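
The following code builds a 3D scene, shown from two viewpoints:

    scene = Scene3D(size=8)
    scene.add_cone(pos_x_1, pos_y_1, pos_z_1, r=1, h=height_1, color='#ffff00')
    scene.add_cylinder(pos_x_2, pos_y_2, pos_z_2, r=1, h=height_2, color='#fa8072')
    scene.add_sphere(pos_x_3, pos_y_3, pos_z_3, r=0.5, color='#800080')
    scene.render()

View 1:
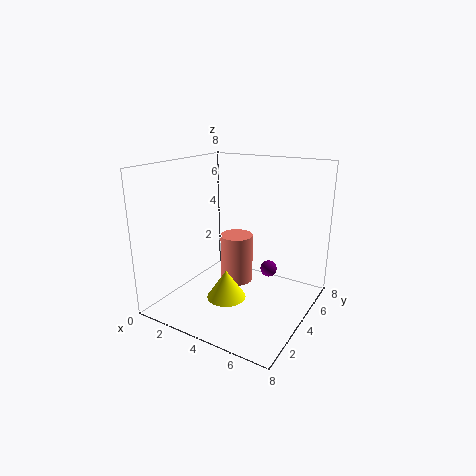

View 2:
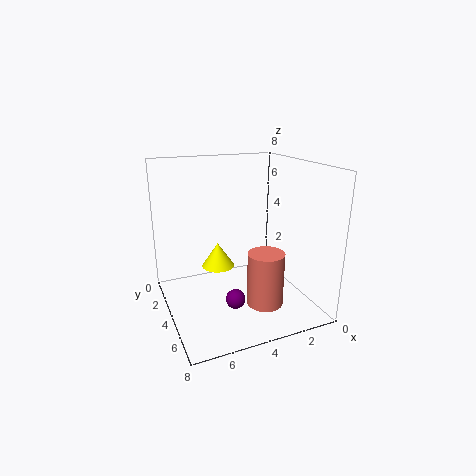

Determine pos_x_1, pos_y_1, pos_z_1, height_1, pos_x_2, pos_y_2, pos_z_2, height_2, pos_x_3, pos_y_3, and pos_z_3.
pos_x_1 = 4.5, pos_y_1 = 2, pos_z_1 = 1.5, height_1 = 1.5, pos_x_2 = 3, pos_y_2 = 5.5, pos_z_2 = 0.5, height_2 = 3, pos_x_3 = 5, pos_y_3 = 6, pos_z_3 = 1.5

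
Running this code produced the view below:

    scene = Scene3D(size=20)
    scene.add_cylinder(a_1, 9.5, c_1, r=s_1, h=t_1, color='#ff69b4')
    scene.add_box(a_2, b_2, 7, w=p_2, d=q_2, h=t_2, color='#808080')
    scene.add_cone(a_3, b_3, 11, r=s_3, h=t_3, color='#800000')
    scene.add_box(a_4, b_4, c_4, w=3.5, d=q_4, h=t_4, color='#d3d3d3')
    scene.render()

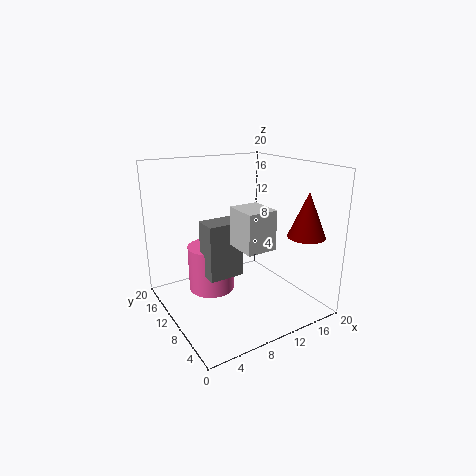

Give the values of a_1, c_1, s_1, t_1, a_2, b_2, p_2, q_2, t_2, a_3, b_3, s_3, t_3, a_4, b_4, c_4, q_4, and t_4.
a_1 = 5.5; c_1 = 4; s_1 = 3; t_1 = 6; a_2 = 3.5; b_2 = 5.5; p_2 = 4.5; q_2 = 3; t_2 = 7; a_3 = 16.5; b_3 = 3.5; s_3 = 2.5; t_3 = 6; a_4 = 5.5; b_4 = 0.5; c_4 = 12; q_4 = 4; t_4 = 4.5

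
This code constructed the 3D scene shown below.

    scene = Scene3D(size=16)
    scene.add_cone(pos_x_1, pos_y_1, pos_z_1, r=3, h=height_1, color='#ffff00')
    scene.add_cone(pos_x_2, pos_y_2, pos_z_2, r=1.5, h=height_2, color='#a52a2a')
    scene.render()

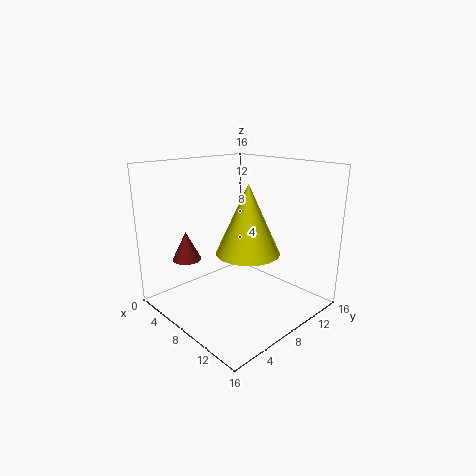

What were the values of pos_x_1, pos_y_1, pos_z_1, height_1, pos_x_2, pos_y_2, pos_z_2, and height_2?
pos_x_1 = 12.5; pos_y_1 = 5; pos_z_1 = 8.5; height_1 = 6.5; pos_x_2 = 6; pos_y_2 = 2.5; pos_z_2 = 6.5; height_2 = 3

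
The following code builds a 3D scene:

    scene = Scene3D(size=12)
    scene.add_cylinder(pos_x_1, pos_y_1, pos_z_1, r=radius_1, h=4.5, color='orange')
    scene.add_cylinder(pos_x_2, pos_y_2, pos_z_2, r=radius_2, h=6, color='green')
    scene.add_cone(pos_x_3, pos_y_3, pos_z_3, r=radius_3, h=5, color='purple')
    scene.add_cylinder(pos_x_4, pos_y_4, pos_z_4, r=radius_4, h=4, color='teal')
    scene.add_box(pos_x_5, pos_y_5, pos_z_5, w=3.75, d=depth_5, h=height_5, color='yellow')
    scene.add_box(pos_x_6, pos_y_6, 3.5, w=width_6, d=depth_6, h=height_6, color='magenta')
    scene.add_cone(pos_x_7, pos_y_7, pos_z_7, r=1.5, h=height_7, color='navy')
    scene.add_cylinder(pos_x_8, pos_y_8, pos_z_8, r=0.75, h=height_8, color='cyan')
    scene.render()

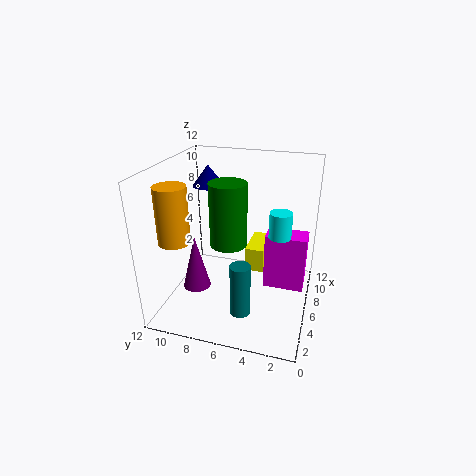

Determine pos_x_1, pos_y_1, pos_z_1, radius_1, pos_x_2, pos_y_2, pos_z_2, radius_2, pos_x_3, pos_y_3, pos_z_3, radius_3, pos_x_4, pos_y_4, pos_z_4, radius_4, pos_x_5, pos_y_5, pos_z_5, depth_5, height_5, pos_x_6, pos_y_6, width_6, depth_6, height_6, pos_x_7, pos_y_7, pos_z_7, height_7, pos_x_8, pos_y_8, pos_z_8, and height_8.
pos_x_1 = 3
pos_y_1 = 10.25
pos_z_1 = 6.5
radius_1 = 1.25
pos_x_2 = 8.75
pos_y_2 = 7.75
pos_z_2 = 3.75
radius_2 = 1.75
pos_x_3 = 6
pos_y_3 = 10
pos_z_3 = 0.5
radius_3 = 1.25
pos_x_4 = 1.5
pos_y_4 = 4.5
pos_z_4 = 2.25
radius_4 = 0.75
pos_x_5 = 8.25
pos_y_5 = 4.25
pos_z_5 = 1.5
depth_5 = 1.75
height_5 = 2.25
pos_x_6 = 3.5
pos_y_6 = 0.25
width_6 = 1.75
depth_6 = 3
height_6 = 4.25
pos_x_7 = 10.5
pos_y_7 = 10.25
pos_z_7 = 8.75
height_7 = 2
pos_x_8 = 2.25
pos_y_8 = 2
pos_z_8 = 8.5
height_8 = 1.75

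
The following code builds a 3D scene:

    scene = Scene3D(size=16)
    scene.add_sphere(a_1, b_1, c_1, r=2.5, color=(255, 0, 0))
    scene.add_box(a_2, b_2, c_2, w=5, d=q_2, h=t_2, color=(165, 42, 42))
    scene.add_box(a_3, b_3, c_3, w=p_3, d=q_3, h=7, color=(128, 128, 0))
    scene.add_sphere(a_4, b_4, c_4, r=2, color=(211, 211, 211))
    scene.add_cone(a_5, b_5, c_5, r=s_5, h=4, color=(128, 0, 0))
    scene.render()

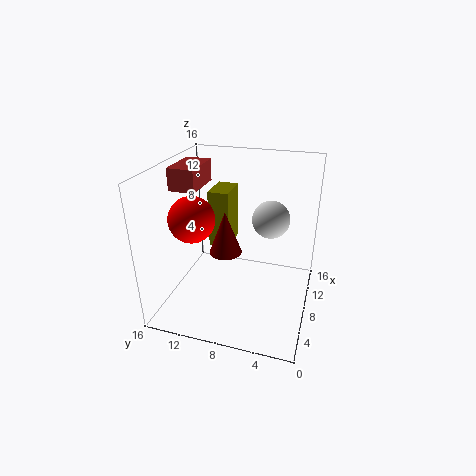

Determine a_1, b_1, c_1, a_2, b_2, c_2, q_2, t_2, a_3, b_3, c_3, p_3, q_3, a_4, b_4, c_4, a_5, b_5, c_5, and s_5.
a_1 = 6; b_1 = 12.5; c_1 = 10.5; a_2 = 7; b_2 = 12.5; c_2 = 13; q_2 = 3; t_2 = 2.5; a_3 = 10.5; b_3 = 10; c_3 = 5; p_3 = 4; q_3 = 2.5; a_4 = 8.5; b_4 = 4.5; c_4 = 10.5; a_5 = 2.5; b_5 = 7.5; c_5 = 9.5; s_5 = 1.5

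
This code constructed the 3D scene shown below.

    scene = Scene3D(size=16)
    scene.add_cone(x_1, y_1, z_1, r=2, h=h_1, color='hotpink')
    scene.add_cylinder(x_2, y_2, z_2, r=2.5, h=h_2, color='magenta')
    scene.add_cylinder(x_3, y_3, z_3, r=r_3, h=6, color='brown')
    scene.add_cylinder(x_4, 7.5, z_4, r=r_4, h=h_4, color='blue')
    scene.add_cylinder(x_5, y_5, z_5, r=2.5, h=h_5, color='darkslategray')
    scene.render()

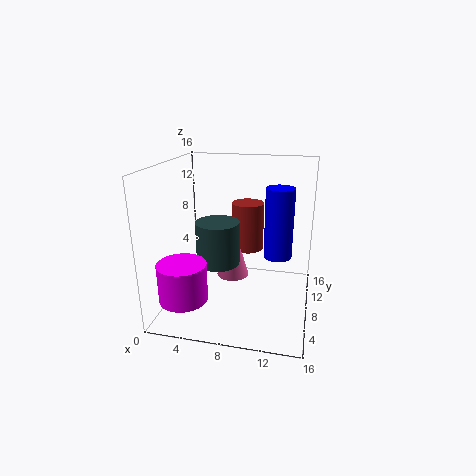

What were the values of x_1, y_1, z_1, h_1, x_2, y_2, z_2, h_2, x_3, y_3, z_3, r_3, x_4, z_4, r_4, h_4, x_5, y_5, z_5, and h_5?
x_1 = 6.5
y_1 = 11.5
z_1 = 1.5
h_1 = 7
x_2 = 3.5
y_2 = 2.5
z_2 = 3
h_2 = 4
x_3 = 8
y_3 = 13.5
z_3 = 4.5
r_3 = 2
x_4 = 12.5
z_4 = 6.5
r_4 = 1.5
h_4 = 7.5
x_5 = 5.5
y_5 = 8.5
z_5 = 4.5
h_5 = 5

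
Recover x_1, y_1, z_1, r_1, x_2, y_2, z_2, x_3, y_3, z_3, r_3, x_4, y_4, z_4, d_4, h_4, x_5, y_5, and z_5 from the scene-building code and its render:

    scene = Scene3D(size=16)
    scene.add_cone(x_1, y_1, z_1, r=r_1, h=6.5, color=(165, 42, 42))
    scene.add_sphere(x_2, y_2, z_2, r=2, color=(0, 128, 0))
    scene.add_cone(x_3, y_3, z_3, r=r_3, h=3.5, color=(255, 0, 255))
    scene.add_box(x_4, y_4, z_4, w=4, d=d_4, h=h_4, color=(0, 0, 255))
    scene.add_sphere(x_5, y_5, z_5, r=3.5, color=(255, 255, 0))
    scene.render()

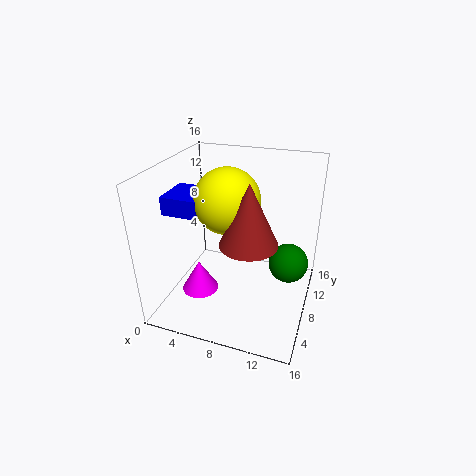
x_1 = 10
y_1 = 5.5
z_1 = 9
r_1 = 3
x_2 = 14
y_2 = 6.5
z_2 = 7
x_3 = 4.5
y_3 = 5
z_3 = 2.5
r_3 = 2
x_4 = 0.5
y_4 = 5
z_4 = 11
d_4 = 4.5
h_4 = 2
x_5 = 7
y_5 = 7.5
z_5 = 12.5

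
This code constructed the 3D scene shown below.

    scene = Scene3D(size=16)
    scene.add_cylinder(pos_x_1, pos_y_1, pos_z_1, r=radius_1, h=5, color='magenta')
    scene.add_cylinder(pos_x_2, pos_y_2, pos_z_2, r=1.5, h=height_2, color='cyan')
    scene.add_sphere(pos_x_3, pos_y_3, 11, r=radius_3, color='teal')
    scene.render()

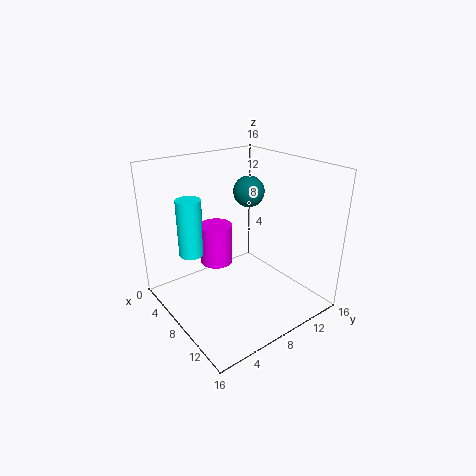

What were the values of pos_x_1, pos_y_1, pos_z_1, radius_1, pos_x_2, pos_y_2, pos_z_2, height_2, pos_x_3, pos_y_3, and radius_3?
pos_x_1 = 3.5, pos_y_1 = 8, pos_z_1 = 3, radius_1 = 2, pos_x_2 = 2.5, pos_y_2 = 5, pos_z_2 = 4.5, height_2 = 7, pos_x_3 = 3, pos_y_3 = 13.5, radius_3 = 2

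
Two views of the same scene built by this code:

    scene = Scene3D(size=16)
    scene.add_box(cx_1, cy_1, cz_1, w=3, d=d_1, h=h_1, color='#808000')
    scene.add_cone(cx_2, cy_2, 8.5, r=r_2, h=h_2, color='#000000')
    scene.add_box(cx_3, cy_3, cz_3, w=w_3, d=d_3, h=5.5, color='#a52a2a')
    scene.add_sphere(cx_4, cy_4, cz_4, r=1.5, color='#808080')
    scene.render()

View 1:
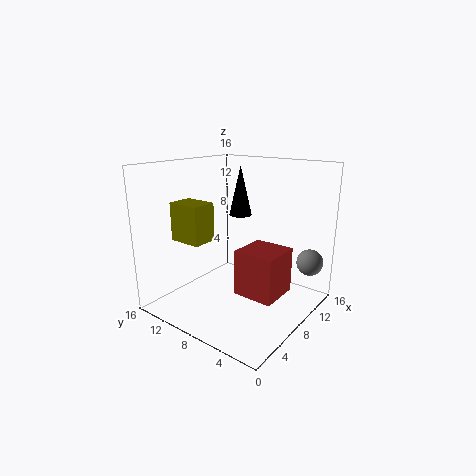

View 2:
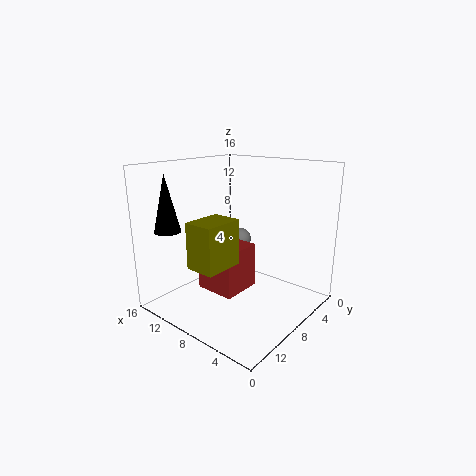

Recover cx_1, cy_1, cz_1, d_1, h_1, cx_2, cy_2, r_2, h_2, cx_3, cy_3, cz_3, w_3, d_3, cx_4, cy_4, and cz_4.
cx_1 = 5, cy_1 = 11.5, cz_1 = 7, d_1 = 4, h_1 = 4.5, cx_2 = 14.5, cy_2 = 12.5, r_2 = 1.5, h_2 = 6.5, cx_3 = 8.5, cy_3 = 4, cz_3 = 0.5, w_3 = 5, d_3 = 5, cx_4 = 13, cy_4 = 1.5, cz_4 = 5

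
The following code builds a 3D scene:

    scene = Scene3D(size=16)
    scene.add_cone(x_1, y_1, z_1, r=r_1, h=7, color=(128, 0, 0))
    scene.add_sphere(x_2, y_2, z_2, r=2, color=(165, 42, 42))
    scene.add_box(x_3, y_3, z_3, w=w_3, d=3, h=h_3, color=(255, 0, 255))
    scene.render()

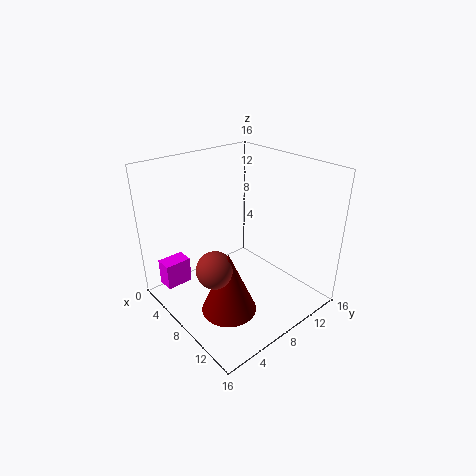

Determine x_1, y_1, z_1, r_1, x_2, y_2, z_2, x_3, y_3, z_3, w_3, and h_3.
x_1 = 10
y_1 = 5
z_1 = 1
r_1 = 3
x_2 = 9
y_2 = 4
z_2 = 6
x_3 = 2
y_3 = 1
z_3 = 2
w_3 = 2
h_3 = 3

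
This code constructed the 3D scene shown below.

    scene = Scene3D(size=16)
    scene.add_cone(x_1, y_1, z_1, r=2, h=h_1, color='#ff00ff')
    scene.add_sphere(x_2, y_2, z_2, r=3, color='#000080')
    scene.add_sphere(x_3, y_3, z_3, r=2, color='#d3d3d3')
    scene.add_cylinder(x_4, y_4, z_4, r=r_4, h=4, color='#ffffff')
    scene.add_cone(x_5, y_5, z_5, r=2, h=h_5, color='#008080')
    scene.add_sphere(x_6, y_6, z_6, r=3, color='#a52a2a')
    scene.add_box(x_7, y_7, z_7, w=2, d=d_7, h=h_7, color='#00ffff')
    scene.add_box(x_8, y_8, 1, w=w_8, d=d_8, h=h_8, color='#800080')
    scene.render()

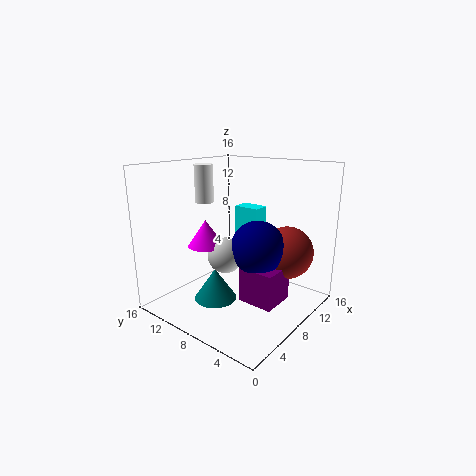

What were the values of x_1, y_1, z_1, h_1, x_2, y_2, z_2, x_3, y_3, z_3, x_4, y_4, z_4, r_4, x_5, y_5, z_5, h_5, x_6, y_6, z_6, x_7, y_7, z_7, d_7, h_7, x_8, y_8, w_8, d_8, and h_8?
x_1 = 6
y_1 = 11
z_1 = 7
h_1 = 3
x_2 = 9
y_2 = 6
z_2 = 7
x_3 = 7
y_3 = 9
z_3 = 6
x_4 = 6
y_4 = 11
z_4 = 12
r_4 = 1
x_5 = 2
y_5 = 6
z_5 = 4
h_5 = 3
x_6 = 12
y_6 = 4
z_6 = 6
x_7 = 10
y_7 = 7
z_7 = 6
d_7 = 3
h_7 = 5
x_8 = 7
y_8 = 3
w_8 = 4
d_8 = 4
h_8 = 4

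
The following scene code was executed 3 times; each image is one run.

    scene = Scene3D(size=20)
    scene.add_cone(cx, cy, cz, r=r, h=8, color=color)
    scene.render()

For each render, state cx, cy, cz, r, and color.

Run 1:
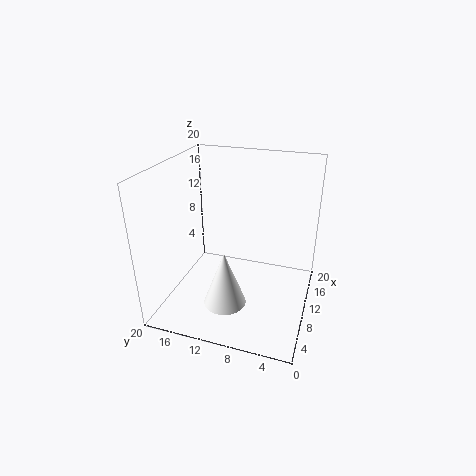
cx = 7, cy = 11, cz = 1, r = 3, color = 'white'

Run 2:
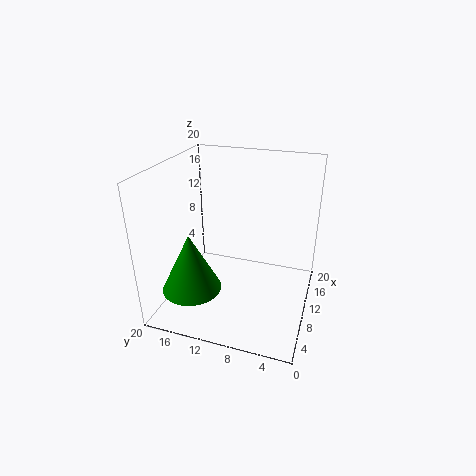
cx = 5, cy = 15, cz = 4, r = 4, color = 'green'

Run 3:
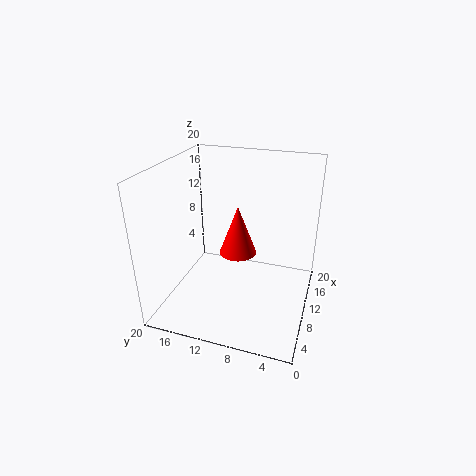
cx = 16, cy = 12, cz = 4, r = 3, color = 'red'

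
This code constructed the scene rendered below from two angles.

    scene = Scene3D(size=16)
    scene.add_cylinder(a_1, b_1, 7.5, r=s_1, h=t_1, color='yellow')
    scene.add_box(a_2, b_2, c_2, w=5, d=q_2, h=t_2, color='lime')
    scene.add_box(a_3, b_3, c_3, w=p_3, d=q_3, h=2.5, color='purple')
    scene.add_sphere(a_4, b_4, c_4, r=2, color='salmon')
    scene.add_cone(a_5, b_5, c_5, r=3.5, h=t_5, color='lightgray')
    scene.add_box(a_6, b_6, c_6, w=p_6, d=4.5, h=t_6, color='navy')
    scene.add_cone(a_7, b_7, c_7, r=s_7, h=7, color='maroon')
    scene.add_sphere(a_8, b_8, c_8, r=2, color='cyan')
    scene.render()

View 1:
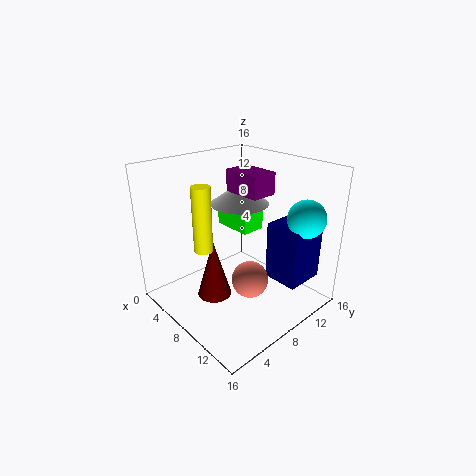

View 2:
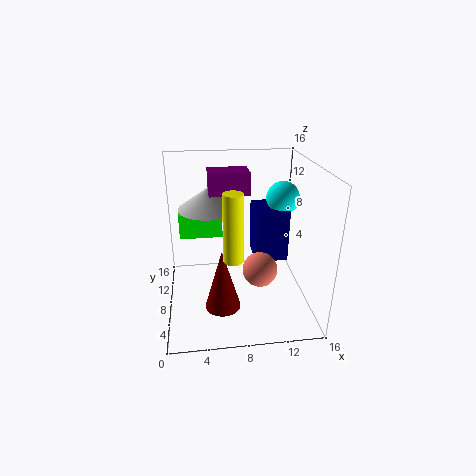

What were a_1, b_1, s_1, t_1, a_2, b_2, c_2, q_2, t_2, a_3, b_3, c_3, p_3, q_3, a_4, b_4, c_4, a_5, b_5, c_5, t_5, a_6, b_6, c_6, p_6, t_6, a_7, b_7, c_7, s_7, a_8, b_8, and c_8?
a_1 = 7; b_1 = 4; s_1 = 1; t_1 = 7; a_2 = 1.5; b_2 = 10.5; c_2 = 7; q_2 = 3; t_2 = 3; a_3 = 5; b_3 = 9; c_3 = 12.5; p_3 = 4.5; q_3 = 3; a_4 = 10.5; b_4 = 7.5; c_4 = 4; a_5 = 5; b_5 = 11; c_5 = 10.5; t_5 = 2.5; a_6 = 10.5; b_6 = 10; c_6 = 3.5; p_6 = 4; t_6 = 6.5; a_7 = 6; b_7 = 6; c_7 = 0.5; s_7 = 2; a_8 = 14; b_8 = 12; c_8 = 11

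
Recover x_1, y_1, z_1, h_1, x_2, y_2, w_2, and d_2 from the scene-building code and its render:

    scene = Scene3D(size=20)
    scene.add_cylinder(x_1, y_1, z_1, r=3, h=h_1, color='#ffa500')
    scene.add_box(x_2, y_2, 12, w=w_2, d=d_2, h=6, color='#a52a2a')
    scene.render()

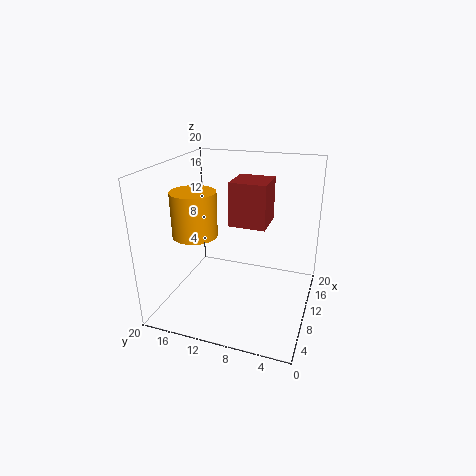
x_1 = 7; y_1 = 15; z_1 = 11; h_1 = 6; x_2 = 9; y_2 = 6; w_2 = 5; d_2 = 5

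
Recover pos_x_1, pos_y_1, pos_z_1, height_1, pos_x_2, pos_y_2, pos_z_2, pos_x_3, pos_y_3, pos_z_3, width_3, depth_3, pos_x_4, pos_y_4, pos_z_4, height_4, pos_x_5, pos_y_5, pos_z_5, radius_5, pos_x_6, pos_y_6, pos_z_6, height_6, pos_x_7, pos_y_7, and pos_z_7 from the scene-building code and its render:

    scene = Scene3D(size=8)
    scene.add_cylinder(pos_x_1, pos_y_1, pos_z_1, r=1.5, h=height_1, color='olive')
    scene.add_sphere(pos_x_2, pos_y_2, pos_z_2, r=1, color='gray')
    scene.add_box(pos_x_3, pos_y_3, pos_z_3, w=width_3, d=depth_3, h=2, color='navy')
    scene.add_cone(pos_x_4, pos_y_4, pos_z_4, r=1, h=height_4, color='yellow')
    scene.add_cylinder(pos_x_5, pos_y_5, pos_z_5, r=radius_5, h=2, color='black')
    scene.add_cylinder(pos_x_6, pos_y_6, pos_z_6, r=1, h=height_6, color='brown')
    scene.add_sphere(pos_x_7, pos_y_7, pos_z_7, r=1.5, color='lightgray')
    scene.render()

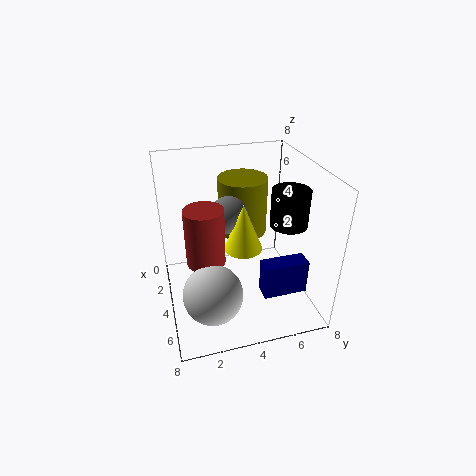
pos_x_1 = 1.5; pos_y_1 = 5; pos_z_1 = 3; height_1 = 3.5; pos_x_2 = 4; pos_y_2 = 3.5; pos_z_2 = 5.5; pos_x_3 = 5; pos_y_3 = 5; pos_z_3 = 1; width_3 = 1; depth_3 = 2.5; pos_x_4 = 5; pos_y_4 = 4; pos_z_4 = 4; height_4 = 2.5; pos_x_5 = 5; pos_y_5 = 6.5; pos_z_5 = 5; radius_5 = 1; pos_x_6 = 5; pos_y_6 = 2; pos_z_6 = 3.5; height_6 = 3; pos_x_7 = 6.5; pos_y_7 = 2; pos_z_7 = 2.5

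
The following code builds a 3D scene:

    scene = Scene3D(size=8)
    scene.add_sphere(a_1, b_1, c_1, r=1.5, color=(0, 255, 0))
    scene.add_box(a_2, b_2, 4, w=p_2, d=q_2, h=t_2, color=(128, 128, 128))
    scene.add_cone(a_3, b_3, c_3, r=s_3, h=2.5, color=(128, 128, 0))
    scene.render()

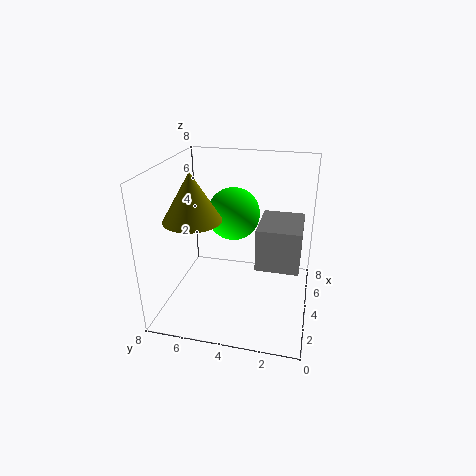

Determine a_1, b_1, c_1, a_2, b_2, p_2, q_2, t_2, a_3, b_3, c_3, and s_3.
a_1 = 5; b_1 = 4.5; c_1 = 5; a_2 = 1; b_2 = 0.5; p_2 = 2.5; q_2 = 2; t_2 = 2; a_3 = 2.5; b_3 = 6; c_3 = 5.5; s_3 = 1.5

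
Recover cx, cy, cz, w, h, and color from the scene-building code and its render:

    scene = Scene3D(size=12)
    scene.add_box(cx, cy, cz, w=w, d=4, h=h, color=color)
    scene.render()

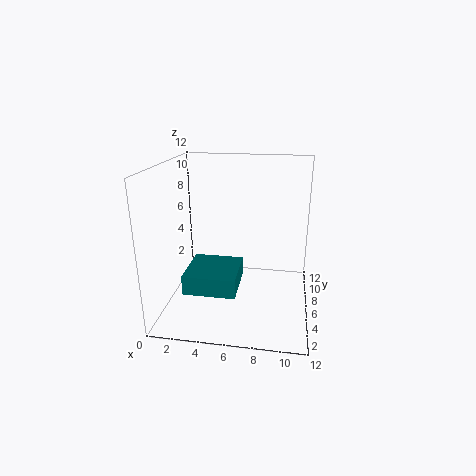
cx = 2.5
cy = 1.5
cz = 3
w = 4
h = 1.5
color = 'teal'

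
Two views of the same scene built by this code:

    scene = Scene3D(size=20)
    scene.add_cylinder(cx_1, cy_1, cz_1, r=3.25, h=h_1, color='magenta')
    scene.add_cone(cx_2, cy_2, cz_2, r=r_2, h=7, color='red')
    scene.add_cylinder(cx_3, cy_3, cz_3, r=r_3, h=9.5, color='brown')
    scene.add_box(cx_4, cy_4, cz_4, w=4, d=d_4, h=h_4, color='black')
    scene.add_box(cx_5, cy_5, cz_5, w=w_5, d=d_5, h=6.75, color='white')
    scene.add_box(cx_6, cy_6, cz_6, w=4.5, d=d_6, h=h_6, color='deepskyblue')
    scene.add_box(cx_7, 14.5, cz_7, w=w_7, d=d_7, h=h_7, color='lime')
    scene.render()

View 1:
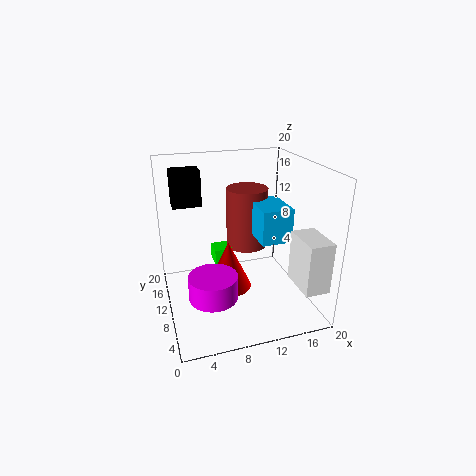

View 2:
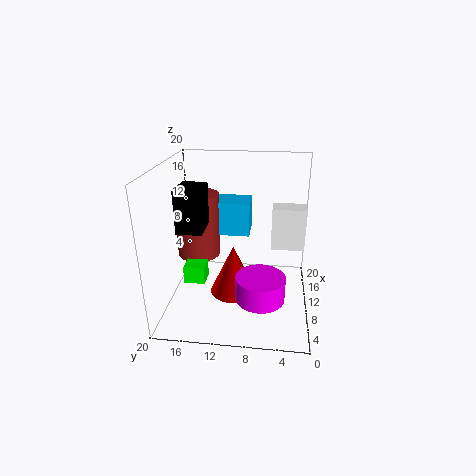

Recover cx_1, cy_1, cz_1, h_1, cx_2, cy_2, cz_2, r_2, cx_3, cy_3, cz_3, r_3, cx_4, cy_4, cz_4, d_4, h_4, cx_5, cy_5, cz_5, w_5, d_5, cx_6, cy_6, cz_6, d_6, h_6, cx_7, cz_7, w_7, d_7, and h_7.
cx_1 = 5.5
cy_1 = 6.5
cz_1 = 3.5
h_1 = 3.25
cx_2 = 8.75
cy_2 = 10.5
cz_2 = 2.25
r_2 = 3.25
cx_3 = 13.5
cy_3 = 16.5
cz_3 = 5.5
r_3 = 3.25
cx_4 = 1.75
cy_4 = 13
cz_4 = 14
d_4 = 3
h_4 = 5
cx_5 = 15.75
cy_5 = 0.25
cz_5 = 5.5
w_5 = 3.25
d_5 = 5.25
cx_6 = 13.25
cy_6 = 8.75
cz_6 = 8.75
d_6 = 6.5
h_6 = 5
cx_7 = 7.75
cz_7 = 3.5
w_7 = 2.75
d_7 = 3
h_7 = 2.5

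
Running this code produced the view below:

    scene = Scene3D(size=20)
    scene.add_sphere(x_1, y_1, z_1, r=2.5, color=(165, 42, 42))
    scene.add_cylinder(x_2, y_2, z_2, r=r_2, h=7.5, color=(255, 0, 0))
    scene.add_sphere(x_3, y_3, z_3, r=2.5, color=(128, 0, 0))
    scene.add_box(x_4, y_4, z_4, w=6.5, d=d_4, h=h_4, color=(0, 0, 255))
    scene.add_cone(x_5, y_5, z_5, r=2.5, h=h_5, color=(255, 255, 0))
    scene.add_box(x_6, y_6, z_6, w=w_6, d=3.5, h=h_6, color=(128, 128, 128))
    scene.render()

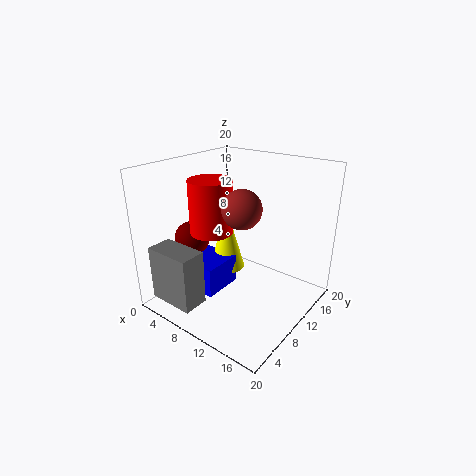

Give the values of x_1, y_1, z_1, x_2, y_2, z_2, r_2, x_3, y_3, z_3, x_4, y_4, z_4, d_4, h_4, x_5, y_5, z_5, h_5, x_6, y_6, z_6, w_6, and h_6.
x_1 = 12.5
y_1 = 7.5
z_1 = 15.5
x_2 = 6.5
y_2 = 8.5
z_2 = 10.5
r_2 = 3
x_3 = 3.5
y_3 = 7.5
z_3 = 9
x_4 = 3.5
y_4 = 4
z_4 = 3.5
d_4 = 5.5
h_4 = 4
x_5 = 8
y_5 = 10
z_5 = 5
h_5 = 9
x_6 = 2.5
y_6 = 0.5
z_6 = 2.5
w_6 = 6.5
h_6 = 7.5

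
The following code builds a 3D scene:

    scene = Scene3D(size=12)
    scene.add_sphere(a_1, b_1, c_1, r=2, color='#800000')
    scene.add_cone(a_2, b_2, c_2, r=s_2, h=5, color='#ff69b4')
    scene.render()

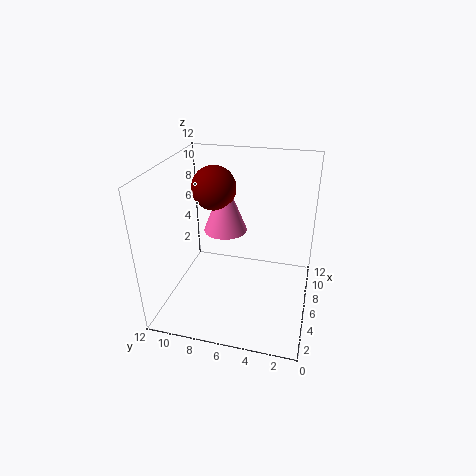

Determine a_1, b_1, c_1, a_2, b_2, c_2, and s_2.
a_1 = 9, b_1 = 9, c_1 = 9, a_2 = 9, b_2 = 8, c_2 = 5, s_2 = 2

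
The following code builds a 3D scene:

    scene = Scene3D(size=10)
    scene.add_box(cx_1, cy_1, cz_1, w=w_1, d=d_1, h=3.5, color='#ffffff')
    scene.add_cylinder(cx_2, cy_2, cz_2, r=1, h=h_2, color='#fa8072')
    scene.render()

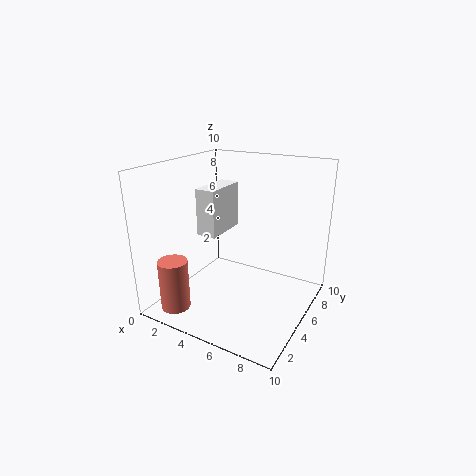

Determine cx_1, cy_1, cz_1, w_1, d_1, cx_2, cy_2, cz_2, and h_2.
cx_1 = 1.5; cy_1 = 5; cz_1 = 4.5; w_1 = 1.5; d_1 = 3.5; cx_2 = 2; cy_2 = 1.5; cz_2 = 0.5; h_2 = 3.5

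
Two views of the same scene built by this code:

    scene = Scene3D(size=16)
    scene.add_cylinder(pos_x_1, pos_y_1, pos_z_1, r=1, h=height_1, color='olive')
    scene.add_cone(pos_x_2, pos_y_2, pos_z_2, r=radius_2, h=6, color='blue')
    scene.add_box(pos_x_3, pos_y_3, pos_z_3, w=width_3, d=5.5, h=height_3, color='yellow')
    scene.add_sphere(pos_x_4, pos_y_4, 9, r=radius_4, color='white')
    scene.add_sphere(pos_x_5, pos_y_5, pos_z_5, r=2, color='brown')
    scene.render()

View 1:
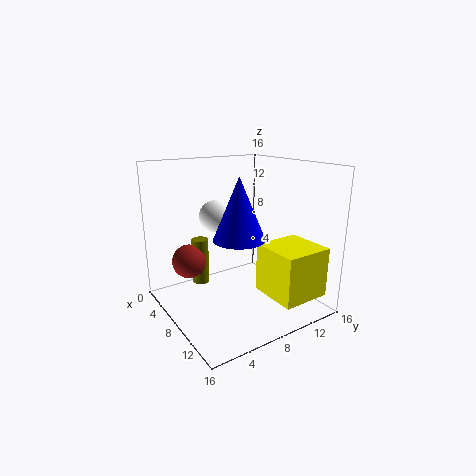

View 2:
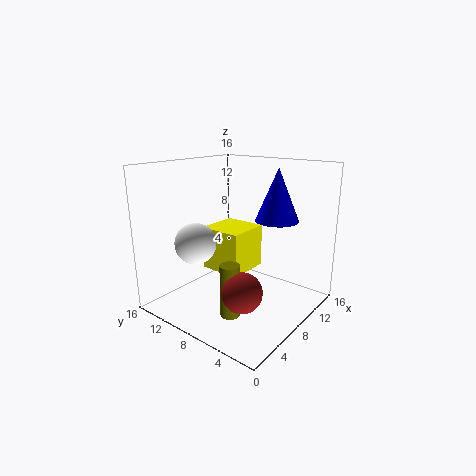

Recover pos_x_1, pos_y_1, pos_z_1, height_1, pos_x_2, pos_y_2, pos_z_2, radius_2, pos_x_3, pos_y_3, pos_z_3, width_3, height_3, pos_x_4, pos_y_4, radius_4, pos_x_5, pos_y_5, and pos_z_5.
pos_x_1 = 3.5; pos_y_1 = 5.5; pos_z_1 = 1.5; height_1 = 5.5; pos_x_2 = 12; pos_y_2 = 5.5; pos_z_2 = 9.5; radius_2 = 2.5; pos_x_3 = 9.5; pos_y_3 = 9.5; pos_z_3 = 2; width_3 = 5.5; height_3 = 5.5; pos_x_4 = 2; pos_y_4 = 8.5; radius_4 = 2; pos_x_5 = 3.5; pos_y_5 = 4; pos_z_5 = 4.5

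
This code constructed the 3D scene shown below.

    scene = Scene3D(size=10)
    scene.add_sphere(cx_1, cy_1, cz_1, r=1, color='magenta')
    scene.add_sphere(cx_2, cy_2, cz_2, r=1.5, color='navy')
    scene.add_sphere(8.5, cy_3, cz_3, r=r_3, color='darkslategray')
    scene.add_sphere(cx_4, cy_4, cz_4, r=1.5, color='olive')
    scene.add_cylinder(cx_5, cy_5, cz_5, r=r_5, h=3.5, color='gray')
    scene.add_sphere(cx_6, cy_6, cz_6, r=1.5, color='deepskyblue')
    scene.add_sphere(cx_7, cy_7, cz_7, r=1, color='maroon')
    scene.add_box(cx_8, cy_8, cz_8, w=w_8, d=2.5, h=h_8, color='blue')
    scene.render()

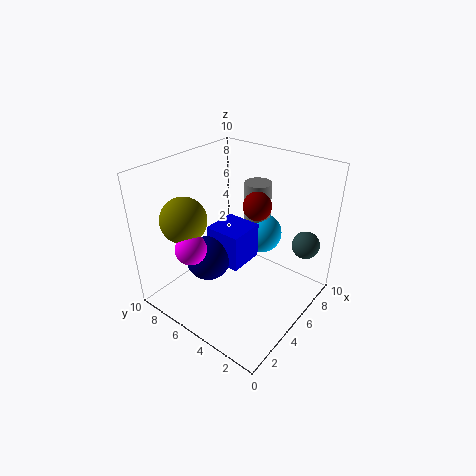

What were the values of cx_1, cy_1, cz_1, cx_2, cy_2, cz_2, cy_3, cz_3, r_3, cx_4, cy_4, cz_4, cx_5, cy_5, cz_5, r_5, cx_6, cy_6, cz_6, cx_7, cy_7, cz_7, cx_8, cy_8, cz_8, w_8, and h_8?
cx_1 = 1.5
cy_1 = 6
cz_1 = 5.5
cx_2 = 3
cy_2 = 6
cz_2 = 4
cy_3 = 1.5
cz_3 = 4
r_3 = 1
cx_4 = 2
cy_4 = 7
cz_4 = 7
cx_5 = 8
cy_5 = 5.5
cz_5 = 4.5
r_5 = 1
cx_6 = 8
cy_6 = 5
cz_6 = 4
cx_7 = 6.5
cy_7 = 4.5
cz_7 = 7
cx_8 = 3.5
cy_8 = 4
cz_8 = 3.5
w_8 = 2.5
h_8 = 2.5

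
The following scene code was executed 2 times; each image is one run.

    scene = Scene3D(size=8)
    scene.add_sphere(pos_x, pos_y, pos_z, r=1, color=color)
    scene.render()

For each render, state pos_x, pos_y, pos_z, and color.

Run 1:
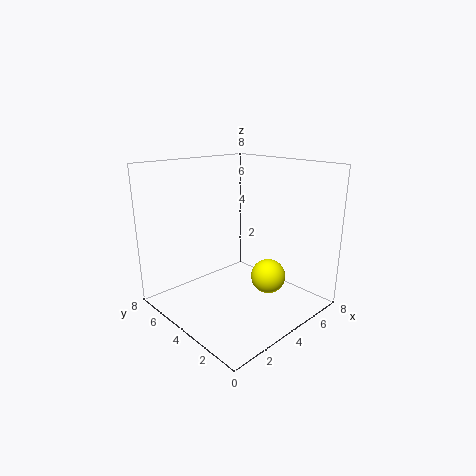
pos_x = 5.5
pos_y = 3
pos_z = 1.5
color = 'yellow'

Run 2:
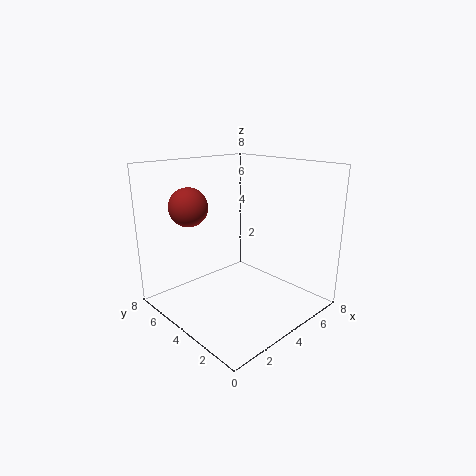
pos_x = 1.5
pos_y = 5
pos_z = 6
color = 'brown'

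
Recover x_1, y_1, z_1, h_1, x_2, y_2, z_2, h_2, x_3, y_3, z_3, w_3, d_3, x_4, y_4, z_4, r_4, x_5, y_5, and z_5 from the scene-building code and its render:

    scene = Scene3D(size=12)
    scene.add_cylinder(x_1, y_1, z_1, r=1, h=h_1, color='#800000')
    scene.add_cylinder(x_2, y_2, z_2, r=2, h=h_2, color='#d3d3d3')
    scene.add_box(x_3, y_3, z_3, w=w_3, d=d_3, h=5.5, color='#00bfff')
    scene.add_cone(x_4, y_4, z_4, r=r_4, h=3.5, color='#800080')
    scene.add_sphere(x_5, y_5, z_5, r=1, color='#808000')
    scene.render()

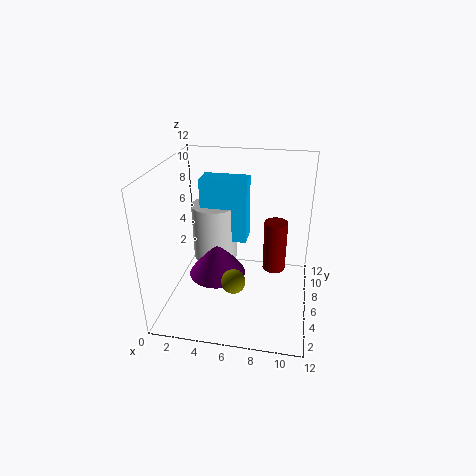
x_1 = 9; y_1 = 7.5; z_1 = 2.5; h_1 = 4.5; x_2 = 3.5; y_2 = 8; z_2 = 3; h_2 = 5; x_3 = 2.5; y_3 = 7; z_3 = 5; w_3 = 4; d_3 = 2; x_4 = 4; y_4 = 6.5; z_4 = 2; r_4 = 2.5; x_5 = 6; y_5 = 4; z_5 = 3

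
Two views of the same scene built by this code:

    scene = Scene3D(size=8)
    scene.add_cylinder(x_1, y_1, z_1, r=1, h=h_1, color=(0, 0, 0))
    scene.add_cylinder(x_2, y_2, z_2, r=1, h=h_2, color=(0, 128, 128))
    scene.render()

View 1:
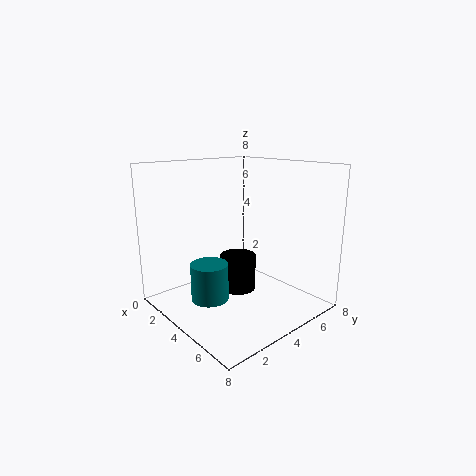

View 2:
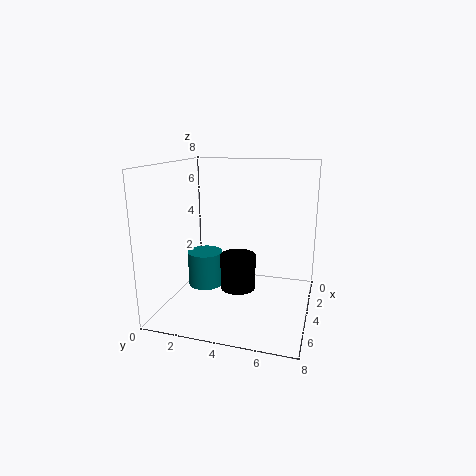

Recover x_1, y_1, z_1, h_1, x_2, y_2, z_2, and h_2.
x_1 = 4, y_1 = 4, z_1 = 1, h_1 = 2, x_2 = 4, y_2 = 2, z_2 = 1, h_2 = 2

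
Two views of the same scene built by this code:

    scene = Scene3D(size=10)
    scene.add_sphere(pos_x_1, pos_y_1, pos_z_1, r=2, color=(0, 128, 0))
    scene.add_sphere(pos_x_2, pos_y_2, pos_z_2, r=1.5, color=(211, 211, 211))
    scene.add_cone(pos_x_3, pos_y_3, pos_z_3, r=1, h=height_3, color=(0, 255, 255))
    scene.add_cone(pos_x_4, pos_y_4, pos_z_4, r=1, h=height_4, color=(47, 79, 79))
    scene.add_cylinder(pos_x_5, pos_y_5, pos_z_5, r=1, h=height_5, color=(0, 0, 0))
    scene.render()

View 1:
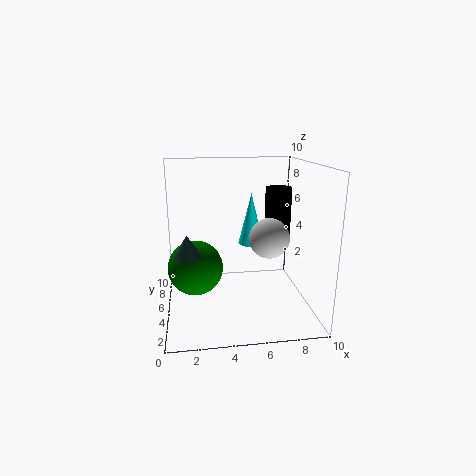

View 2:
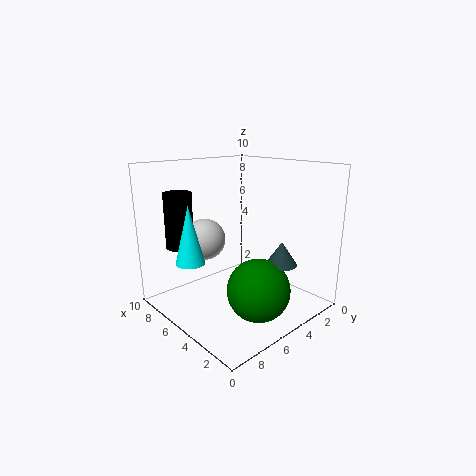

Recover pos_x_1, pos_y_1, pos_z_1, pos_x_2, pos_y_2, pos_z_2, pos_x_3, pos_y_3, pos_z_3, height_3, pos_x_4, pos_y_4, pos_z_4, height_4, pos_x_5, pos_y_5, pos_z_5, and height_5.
pos_x_1 = 2, pos_y_1 = 6, pos_z_1 = 2.5, pos_x_2 = 7.5, pos_y_2 = 6, pos_z_2 = 4.5, pos_x_3 = 6.5, pos_y_3 = 8, pos_z_3 = 3.5, height_3 = 4, pos_x_4 = 1.5, pos_y_4 = 4.5, pos_z_4 = 4, height_4 = 1.5, pos_x_5 = 8.5, pos_y_5 = 7.5, pos_z_5 = 4, height_5 = 4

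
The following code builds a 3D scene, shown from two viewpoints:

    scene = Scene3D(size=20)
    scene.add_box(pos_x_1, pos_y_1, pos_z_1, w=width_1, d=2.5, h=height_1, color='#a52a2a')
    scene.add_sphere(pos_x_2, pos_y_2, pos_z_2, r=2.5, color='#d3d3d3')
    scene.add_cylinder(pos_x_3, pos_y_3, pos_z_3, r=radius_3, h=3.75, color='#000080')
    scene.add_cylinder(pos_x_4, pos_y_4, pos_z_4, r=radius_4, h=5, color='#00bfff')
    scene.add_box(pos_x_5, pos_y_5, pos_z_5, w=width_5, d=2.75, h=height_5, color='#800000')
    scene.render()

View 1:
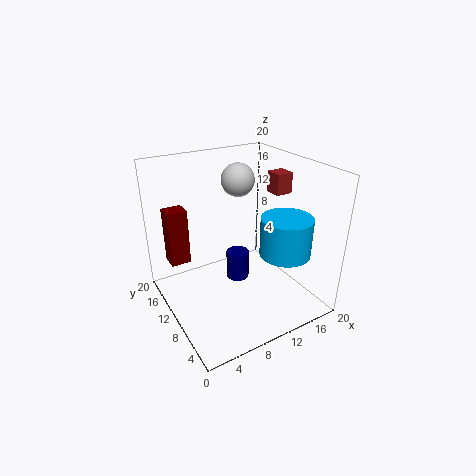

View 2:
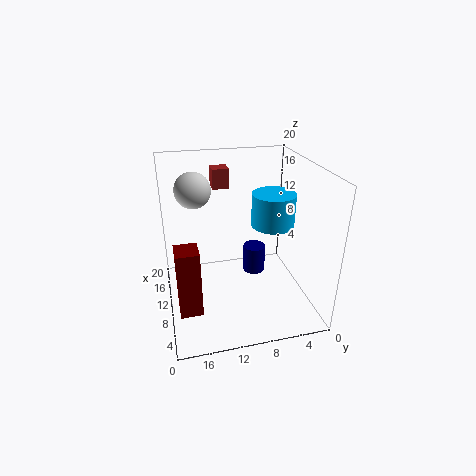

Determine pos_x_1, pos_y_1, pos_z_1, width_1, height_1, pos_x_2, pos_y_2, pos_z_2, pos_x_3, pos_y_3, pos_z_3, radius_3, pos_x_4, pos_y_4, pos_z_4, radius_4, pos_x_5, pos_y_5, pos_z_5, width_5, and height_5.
pos_x_1 = 16.25, pos_y_1 = 9.75, pos_z_1 = 15, width_1 = 2.5, height_1 = 3, pos_x_2 = 13.25, pos_y_2 = 15.5, pos_z_2 = 16.25, pos_x_3 = 8.75, pos_y_3 = 8, pos_z_3 = 5.5, radius_3 = 1.5, pos_x_4 = 13.25, pos_y_4 = 3.75, pos_z_4 = 9.75, radius_4 = 3.25, pos_x_5 = 2.25, pos_y_5 = 16.25, pos_z_5 = 4.25, width_5 = 3, height_5 = 8.5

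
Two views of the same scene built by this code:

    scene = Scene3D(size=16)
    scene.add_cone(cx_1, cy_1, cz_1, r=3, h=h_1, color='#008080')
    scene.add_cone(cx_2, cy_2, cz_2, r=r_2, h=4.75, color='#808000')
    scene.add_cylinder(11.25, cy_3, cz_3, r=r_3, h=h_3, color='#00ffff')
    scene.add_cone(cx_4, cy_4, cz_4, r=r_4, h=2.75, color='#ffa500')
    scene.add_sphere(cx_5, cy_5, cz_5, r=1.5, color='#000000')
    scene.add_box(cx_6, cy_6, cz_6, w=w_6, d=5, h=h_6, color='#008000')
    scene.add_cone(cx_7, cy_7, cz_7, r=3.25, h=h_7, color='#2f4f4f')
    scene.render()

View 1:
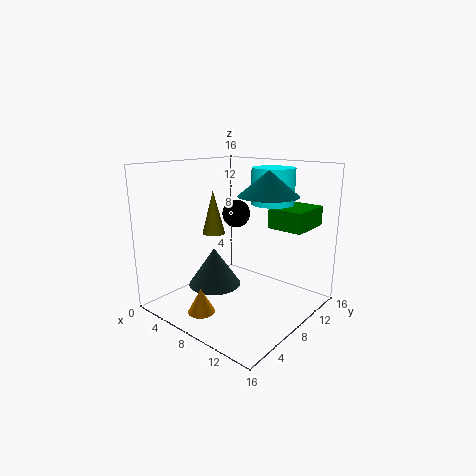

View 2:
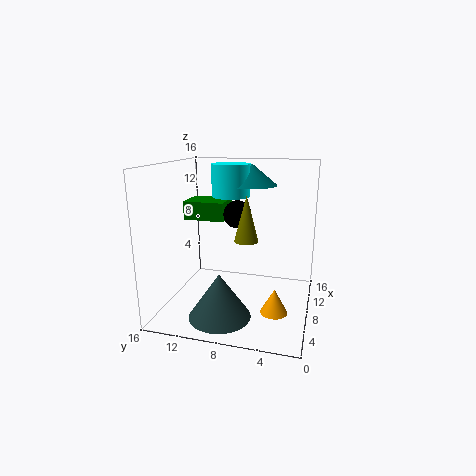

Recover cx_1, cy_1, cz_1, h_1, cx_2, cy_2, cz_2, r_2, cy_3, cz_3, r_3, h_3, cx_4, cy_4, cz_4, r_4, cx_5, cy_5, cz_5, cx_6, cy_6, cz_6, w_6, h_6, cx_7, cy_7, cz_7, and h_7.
cx_1 = 12.25, cy_1 = 7.5, cz_1 = 13.25, h_1 = 2.5, cx_2 = 5.75, cy_2 = 6.5, cz_2 = 8.5, r_2 = 1.25, cy_3 = 9.75, cz_3 = 12, r_3 = 2.25, h_3 = 3.75, cx_4 = 6.5, cy_4 = 3.5, cz_4 = 0.25, r_4 = 1.5, cx_5 = 7.75, cy_5 = 8, cz_5 = 10.75, cx_6 = 10.25, cy_6 = 10.5, cz_6 = 9, w_6 = 4, h_6 = 2.25, cx_7 = 3.5, cy_7 = 8.75, cz_7 = 0.75, h_7 = 4.75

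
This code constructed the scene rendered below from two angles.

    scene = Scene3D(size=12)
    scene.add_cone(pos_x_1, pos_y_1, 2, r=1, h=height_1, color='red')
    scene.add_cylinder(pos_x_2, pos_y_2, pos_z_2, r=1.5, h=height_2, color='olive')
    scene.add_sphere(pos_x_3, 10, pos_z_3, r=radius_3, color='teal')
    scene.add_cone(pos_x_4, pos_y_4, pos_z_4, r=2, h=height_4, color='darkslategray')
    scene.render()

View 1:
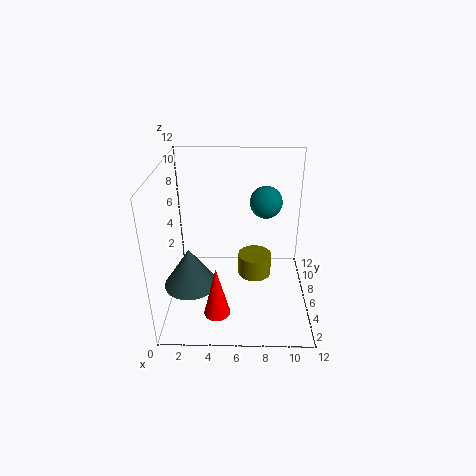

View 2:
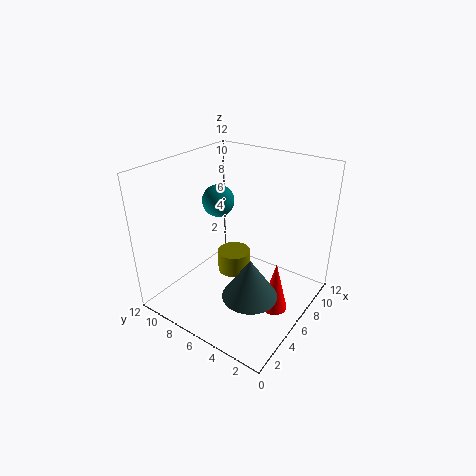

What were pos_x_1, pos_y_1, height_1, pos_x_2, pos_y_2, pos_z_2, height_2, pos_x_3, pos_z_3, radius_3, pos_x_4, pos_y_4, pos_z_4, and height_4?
pos_x_1 = 4.5, pos_y_1 = 1.5, height_1 = 4, pos_x_2 = 7.5, pos_y_2 = 7.5, pos_z_2 = 1.5, height_2 = 2, pos_x_3 = 8.5, pos_z_3 = 7.5, radius_3 = 1.5, pos_x_4 = 2.5, pos_y_4 = 2.5, pos_z_4 = 4, height_4 = 3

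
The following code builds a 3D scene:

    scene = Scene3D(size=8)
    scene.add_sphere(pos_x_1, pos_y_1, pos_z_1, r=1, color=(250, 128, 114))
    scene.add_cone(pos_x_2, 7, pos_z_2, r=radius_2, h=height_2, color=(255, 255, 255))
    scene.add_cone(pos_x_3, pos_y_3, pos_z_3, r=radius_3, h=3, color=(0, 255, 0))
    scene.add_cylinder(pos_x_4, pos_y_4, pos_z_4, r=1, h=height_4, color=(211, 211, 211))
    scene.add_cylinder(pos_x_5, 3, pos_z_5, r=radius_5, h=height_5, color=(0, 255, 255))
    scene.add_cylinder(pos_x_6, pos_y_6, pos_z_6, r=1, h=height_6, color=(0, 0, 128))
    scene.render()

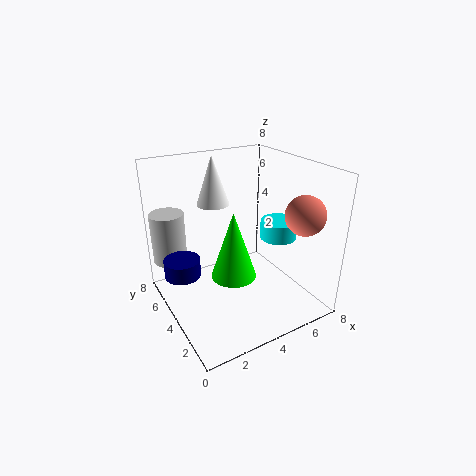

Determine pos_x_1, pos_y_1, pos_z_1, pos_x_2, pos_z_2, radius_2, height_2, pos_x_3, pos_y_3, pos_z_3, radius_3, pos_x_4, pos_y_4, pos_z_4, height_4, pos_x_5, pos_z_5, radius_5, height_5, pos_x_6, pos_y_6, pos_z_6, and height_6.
pos_x_1 = 6
pos_y_1 = 1
pos_z_1 = 6
pos_x_2 = 4
pos_z_2 = 5
radius_2 = 1
height_2 = 3
pos_x_3 = 2
pos_y_3 = 1
pos_z_3 = 4
radius_3 = 1
pos_x_4 = 1
pos_y_4 = 7
pos_z_4 = 2
height_4 = 3
pos_x_5 = 6
pos_z_5 = 4
radius_5 = 1
height_5 = 1
pos_x_6 = 1
pos_y_6 = 5
pos_z_6 = 2
height_6 = 1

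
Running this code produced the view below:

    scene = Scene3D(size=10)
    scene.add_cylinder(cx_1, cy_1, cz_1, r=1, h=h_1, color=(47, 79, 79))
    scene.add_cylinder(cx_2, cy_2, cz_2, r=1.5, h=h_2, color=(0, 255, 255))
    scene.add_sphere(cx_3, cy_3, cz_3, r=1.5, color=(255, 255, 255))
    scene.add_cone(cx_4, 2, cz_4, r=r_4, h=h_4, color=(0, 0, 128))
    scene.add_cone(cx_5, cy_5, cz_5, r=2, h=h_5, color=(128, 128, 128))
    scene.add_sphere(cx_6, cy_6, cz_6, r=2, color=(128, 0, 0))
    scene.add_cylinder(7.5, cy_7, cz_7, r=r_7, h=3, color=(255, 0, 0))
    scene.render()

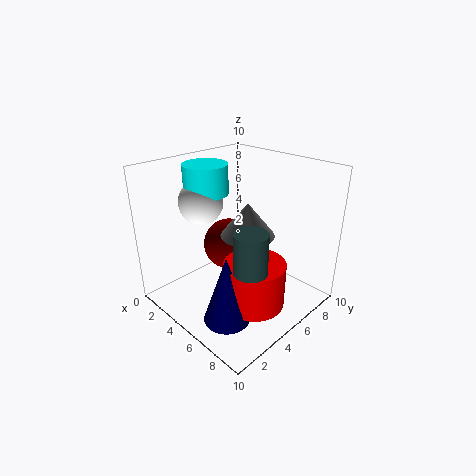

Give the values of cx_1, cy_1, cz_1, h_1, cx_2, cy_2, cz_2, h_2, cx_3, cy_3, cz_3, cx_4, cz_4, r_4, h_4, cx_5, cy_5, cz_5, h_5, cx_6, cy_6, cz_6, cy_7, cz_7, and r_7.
cx_1 = 8.5, cy_1 = 2.5, cz_1 = 5, h_1 = 2.5, cx_2 = 3, cy_2 = 4, cz_2 = 8, h_2 = 2, cx_3 = 3, cy_3 = 3.5, cz_3 = 7.5, cx_4 = 7, cz_4 = 1, r_4 = 1.5, h_4 = 4.5, cx_5 = 4.5, cy_5 = 6.5, cz_5 = 4.5, h_5 = 2.5, cx_6 = 2.5, cy_6 = 6.5, cz_6 = 3, cy_7 = 4, cz_7 = 1.5, r_7 = 2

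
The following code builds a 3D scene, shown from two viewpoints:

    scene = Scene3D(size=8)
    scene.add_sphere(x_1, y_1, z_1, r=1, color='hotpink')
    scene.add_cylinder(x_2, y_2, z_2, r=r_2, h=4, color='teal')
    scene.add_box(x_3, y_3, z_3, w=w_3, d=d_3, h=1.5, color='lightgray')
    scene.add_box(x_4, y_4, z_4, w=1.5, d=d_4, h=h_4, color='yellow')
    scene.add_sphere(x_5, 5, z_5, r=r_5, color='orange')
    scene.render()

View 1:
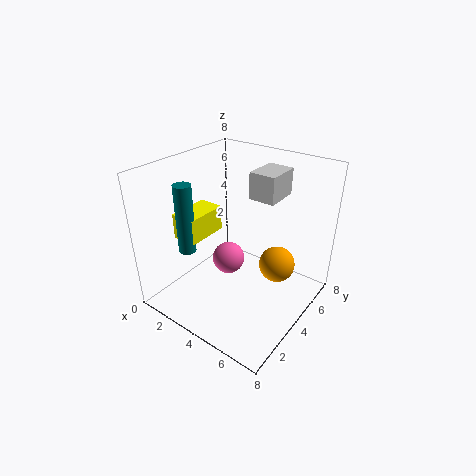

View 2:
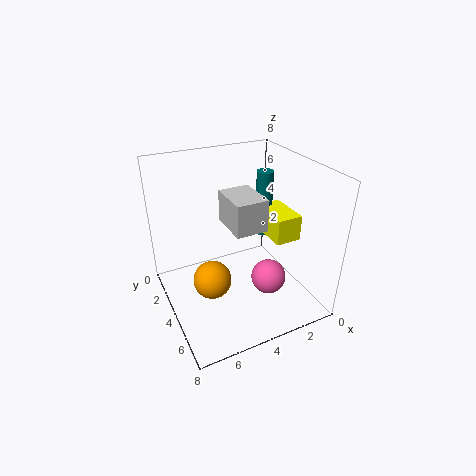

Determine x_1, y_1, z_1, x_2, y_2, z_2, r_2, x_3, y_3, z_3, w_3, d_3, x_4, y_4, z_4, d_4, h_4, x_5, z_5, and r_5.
x_1 = 2.5; y_1 = 5; z_1 = 1.5; x_2 = 1.5; y_2 = 2.5; z_2 = 3; r_2 = 0.5; x_3 = 4; y_3 = 5; z_3 = 6; w_3 = 1.5; d_3 = 2; x_4 = 0.5; y_4 = 2.5; z_4 = 3.5; d_4 = 2.5; h_4 = 1.5; x_5 = 6; z_5 = 2.5; r_5 = 1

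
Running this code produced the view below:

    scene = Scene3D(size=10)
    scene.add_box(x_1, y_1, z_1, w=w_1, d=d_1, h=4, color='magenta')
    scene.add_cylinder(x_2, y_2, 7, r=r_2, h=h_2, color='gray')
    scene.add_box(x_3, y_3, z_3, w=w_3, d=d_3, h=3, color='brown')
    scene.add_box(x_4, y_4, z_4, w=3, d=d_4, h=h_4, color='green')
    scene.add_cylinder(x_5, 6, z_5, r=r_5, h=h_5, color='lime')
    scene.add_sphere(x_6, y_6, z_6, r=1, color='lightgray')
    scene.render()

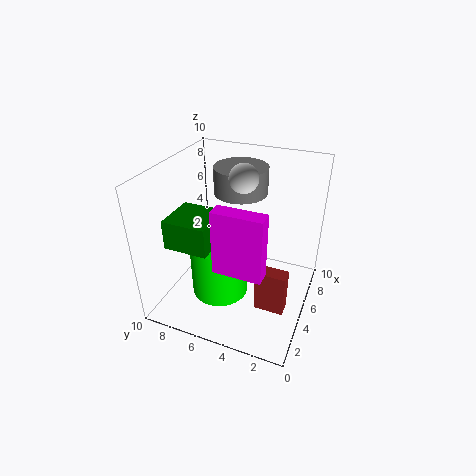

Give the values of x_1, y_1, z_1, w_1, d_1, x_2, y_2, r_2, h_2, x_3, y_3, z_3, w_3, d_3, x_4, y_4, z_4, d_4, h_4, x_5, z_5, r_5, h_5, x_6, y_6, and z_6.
x_1 = 1; y_1 = 2; z_1 = 5; w_1 = 1; d_1 = 3; x_2 = 8; y_2 = 6; r_2 = 2; h_2 = 2; x_3 = 3; y_3 = 1; z_3 = 1; w_3 = 1; d_3 = 2; x_4 = 2; y_4 = 6; z_4 = 5; d_4 = 3; h_4 = 2; x_5 = 4; z_5 = 1; r_5 = 2; h_5 = 4; x_6 = 6; y_6 = 5; z_6 = 9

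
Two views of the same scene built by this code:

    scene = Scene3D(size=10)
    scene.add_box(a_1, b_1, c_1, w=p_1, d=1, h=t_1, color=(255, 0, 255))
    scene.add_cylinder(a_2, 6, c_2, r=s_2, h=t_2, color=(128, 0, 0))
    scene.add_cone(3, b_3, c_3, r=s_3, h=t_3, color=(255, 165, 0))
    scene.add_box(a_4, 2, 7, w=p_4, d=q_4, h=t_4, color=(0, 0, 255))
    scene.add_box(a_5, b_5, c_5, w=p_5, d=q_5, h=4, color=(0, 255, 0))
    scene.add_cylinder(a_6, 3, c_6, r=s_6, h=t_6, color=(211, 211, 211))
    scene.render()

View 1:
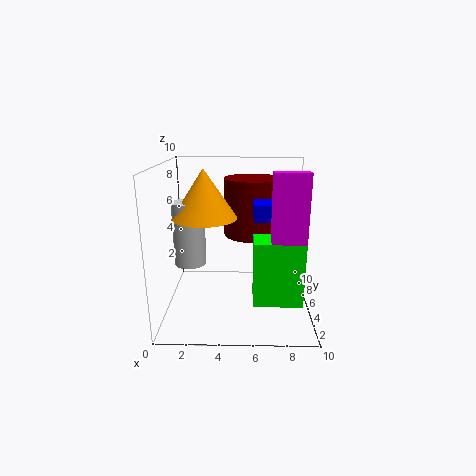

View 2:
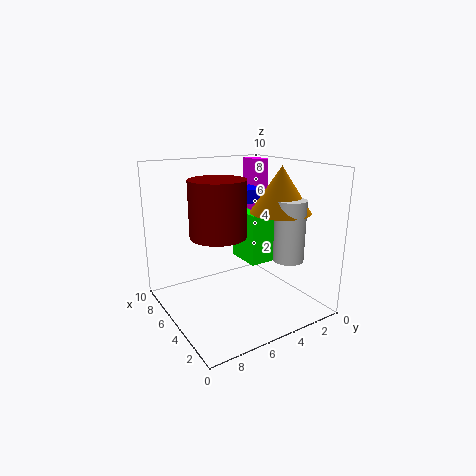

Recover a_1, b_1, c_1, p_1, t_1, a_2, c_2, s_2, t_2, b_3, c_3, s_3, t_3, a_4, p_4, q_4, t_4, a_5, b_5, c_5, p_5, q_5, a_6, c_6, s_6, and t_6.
a_1 = 7; b_1 = 1; c_1 = 6; p_1 = 2; t_1 = 4; a_2 = 6; c_2 = 5; s_2 = 2; t_2 = 4; b_3 = 3; c_3 = 7; s_3 = 2; t_3 = 3; a_4 = 6; p_4 = 2; q_4 = 2; t_4 = 1; a_5 = 6; b_5 = 1; c_5 = 2; p_5 = 3; q_5 = 2; a_6 = 2; c_6 = 4; s_6 = 1; t_6 = 4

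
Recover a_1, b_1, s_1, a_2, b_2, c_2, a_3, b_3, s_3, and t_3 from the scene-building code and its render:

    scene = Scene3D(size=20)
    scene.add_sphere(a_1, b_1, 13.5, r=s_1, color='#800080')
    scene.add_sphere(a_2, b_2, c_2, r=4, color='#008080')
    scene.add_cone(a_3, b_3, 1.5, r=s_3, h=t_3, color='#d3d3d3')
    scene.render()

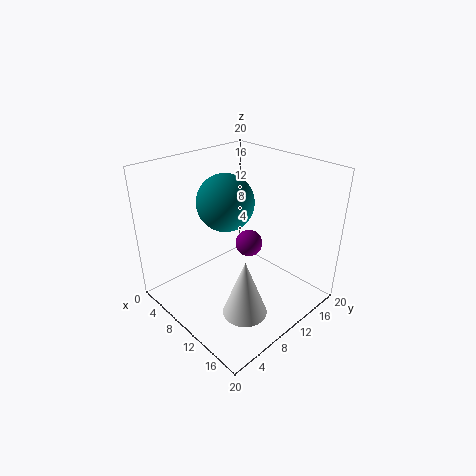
a_1 = 16
b_1 = 6
s_1 = 1.5
a_2 = 7.5
b_2 = 10
c_2 = 14.5
a_3 = 14.5
b_3 = 7
s_3 = 3
t_3 = 8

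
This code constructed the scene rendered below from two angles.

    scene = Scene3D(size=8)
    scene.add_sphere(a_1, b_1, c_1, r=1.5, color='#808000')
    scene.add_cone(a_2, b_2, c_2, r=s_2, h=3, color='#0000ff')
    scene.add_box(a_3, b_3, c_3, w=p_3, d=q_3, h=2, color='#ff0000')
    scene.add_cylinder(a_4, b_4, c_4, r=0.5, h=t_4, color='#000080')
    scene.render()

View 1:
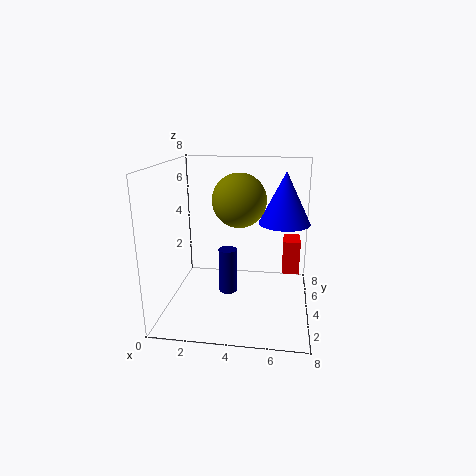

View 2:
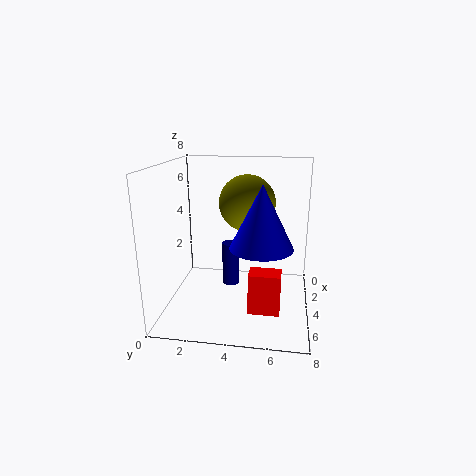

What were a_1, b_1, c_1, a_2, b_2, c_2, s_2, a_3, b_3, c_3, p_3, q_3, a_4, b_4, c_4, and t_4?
a_1 = 4
b_1 = 4.5
c_1 = 6
a_2 = 6.5
b_2 = 5.5
c_2 = 4.5
s_2 = 1.5
a_3 = 6.5
b_3 = 5
c_3 = 1.5
p_3 = 1
q_3 = 1.5
a_4 = 3.5
b_4 = 3.5
c_4 = 1
t_4 = 2.5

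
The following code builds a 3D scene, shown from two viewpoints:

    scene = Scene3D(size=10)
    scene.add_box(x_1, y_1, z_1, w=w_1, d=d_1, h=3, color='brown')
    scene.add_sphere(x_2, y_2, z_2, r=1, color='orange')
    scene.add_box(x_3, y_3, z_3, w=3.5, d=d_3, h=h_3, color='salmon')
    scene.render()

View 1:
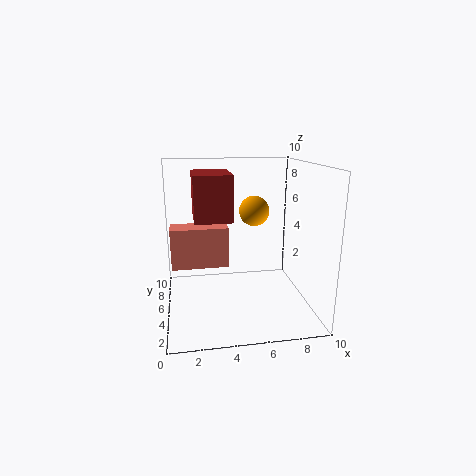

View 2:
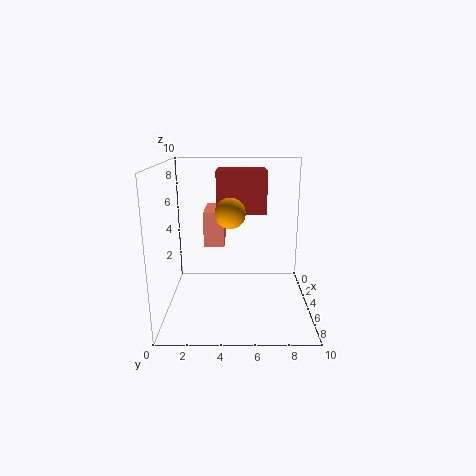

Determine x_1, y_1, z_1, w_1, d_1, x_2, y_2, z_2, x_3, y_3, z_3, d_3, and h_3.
x_1 = 2, y_1 = 3.5, z_1 = 6.5, w_1 = 2.5, d_1 = 3.5, x_2 = 6, y_2 = 4.5, z_2 = 7, x_3 = 0.5, y_3 = 2.5, z_3 = 4, d_3 = 1.5, h_3 = 2.5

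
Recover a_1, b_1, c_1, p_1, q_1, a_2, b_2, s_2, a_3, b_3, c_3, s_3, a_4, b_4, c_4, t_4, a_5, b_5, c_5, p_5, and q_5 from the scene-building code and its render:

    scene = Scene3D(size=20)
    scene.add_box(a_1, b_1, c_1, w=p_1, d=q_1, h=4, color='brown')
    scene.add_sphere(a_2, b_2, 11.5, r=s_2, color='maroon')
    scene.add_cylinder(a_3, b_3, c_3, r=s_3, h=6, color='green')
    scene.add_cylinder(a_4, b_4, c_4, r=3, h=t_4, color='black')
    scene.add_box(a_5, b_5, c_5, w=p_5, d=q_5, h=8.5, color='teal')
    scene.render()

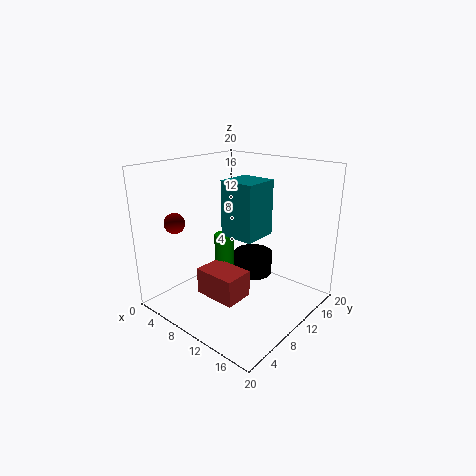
a_1 = 4.5
b_1 = 7
c_1 = 0.5
p_1 = 6.5
q_1 = 4.5
a_2 = 2
b_2 = 5.5
s_2 = 1.5
a_3 = 5
b_3 = 12.5
c_3 = 2.5
s_3 = 1.5
a_4 = 8.5
b_4 = 15.5
c_4 = 2
t_4 = 3.5
a_5 = 5
b_5 = 12
c_5 = 8.5
p_5 = 5.5
q_5 = 5.5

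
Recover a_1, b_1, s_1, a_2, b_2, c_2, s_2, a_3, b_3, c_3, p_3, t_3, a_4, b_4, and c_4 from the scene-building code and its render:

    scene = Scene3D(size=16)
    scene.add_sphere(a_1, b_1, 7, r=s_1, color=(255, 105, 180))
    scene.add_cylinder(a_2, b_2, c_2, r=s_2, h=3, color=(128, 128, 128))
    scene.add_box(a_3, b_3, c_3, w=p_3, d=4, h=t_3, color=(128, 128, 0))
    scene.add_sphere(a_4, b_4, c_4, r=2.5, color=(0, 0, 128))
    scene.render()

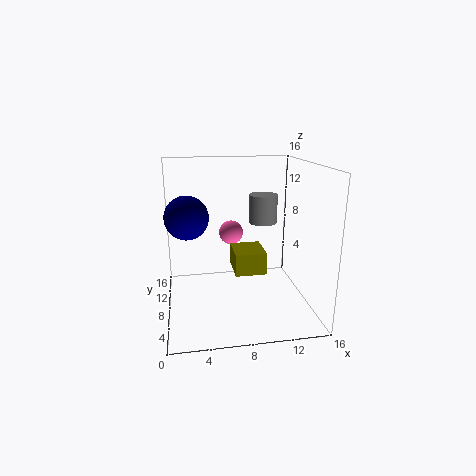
a_1 = 8; b_1 = 13; s_1 = 1.5; a_2 = 10.5; b_2 = 7; c_2 = 10; s_2 = 1.5; a_3 = 7.5; b_3 = 6.5; c_3 = 4; p_3 = 3.5; t_3 = 2.5; a_4 = 2.5; b_4 = 10; c_4 = 10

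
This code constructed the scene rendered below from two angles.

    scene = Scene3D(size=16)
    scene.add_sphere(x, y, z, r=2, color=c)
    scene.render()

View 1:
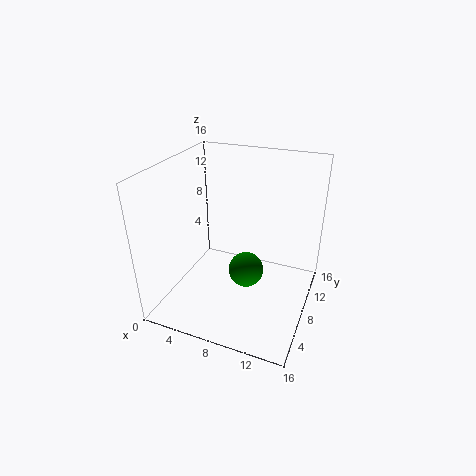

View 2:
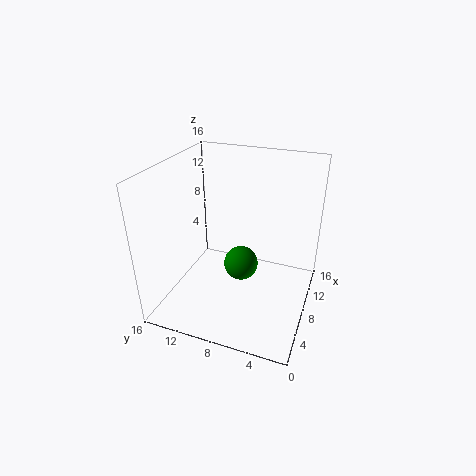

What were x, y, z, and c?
x = 9; y = 8; z = 4; c = 'green'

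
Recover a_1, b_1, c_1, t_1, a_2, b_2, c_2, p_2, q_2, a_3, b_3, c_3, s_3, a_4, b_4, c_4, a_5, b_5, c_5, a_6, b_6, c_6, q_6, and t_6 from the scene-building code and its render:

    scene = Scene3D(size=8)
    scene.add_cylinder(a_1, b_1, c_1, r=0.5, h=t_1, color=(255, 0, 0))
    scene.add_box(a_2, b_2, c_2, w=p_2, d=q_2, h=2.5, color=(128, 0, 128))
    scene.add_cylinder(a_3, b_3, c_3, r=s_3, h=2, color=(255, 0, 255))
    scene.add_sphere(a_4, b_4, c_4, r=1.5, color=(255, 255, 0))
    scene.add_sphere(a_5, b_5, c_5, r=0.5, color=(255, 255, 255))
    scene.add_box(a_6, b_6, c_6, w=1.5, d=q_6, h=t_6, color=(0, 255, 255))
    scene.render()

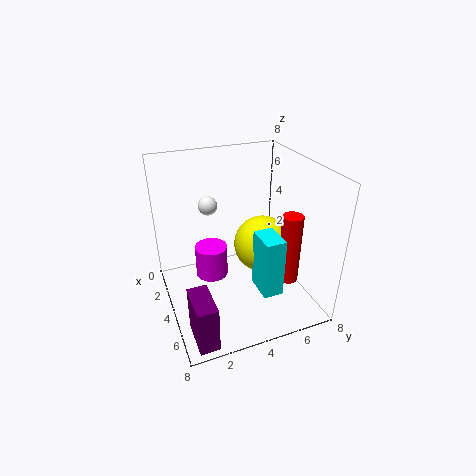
a_1 = 7
b_1 = 5.5
c_1 = 3
t_1 = 3.5
a_2 = 6
b_2 = 0.5
c_2 = 0.5
p_2 = 2
q_2 = 1
a_3 = 2
b_3 = 3
c_3 = 0.5
s_3 = 1
a_4 = 5
b_4 = 5
c_4 = 4
a_5 = 3.5
b_5 = 2.5
c_5 = 6
a_6 = 6
b_6 = 4
c_6 = 2.5
q_6 = 1
t_6 = 3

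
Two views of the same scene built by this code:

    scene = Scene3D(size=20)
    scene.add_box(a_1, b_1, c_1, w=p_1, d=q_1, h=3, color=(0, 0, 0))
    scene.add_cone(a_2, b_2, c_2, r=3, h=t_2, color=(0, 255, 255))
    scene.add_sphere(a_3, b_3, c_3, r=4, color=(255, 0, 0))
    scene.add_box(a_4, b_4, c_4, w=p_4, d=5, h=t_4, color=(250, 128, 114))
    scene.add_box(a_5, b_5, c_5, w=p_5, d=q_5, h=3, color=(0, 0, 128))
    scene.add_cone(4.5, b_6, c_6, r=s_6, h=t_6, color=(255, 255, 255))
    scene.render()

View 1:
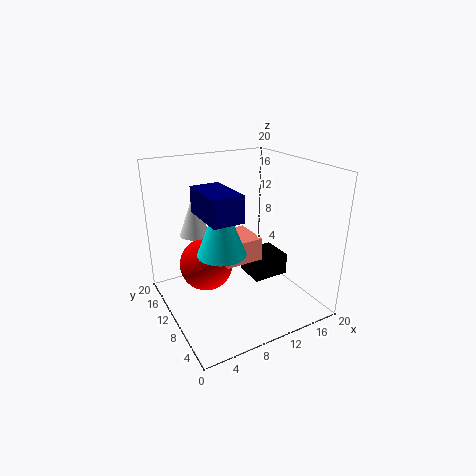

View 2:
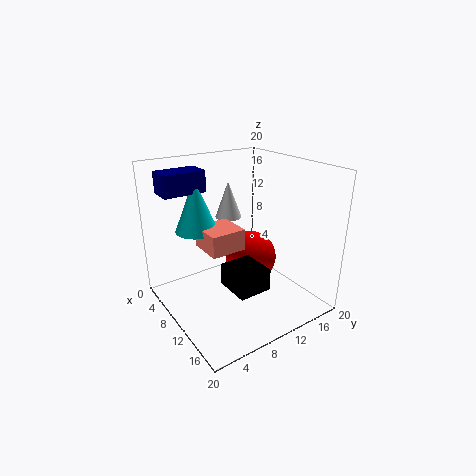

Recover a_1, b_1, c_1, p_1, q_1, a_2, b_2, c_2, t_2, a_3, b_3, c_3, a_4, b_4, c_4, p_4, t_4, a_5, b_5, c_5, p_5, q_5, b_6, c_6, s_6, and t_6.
a_1 = 11, b_1 = 6.5, c_1 = 4.5, p_1 = 5, q_1 = 4.5, a_2 = 5.5, b_2 = 6, c_2 = 10.5, t_2 = 7.5, a_3 = 7, b_3 = 14.5, c_3 = 4.5, a_4 = 6, b_4 = 5.5, c_4 = 8.5, p_4 = 5, t_4 = 3, a_5 = 2.5, b_5 = 1.5, c_5 = 16, p_5 = 3.5, q_5 = 6, b_6 = 12, c_6 = 11, s_6 = 2, t_6 = 5.5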